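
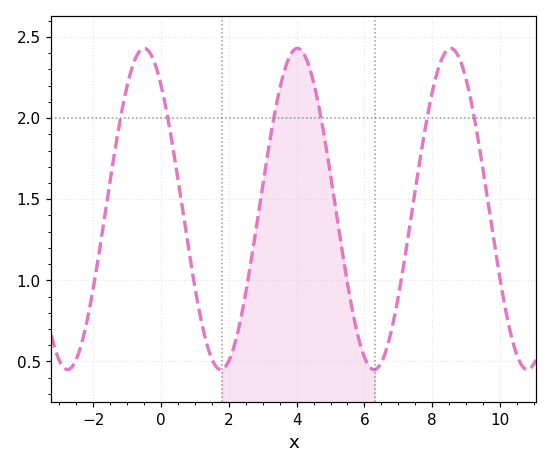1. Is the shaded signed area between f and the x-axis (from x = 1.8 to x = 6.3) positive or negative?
positive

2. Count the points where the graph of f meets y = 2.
6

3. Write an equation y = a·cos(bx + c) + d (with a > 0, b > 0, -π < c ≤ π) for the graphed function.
y = 0.99cos(1.4x + 0.69) + 1.44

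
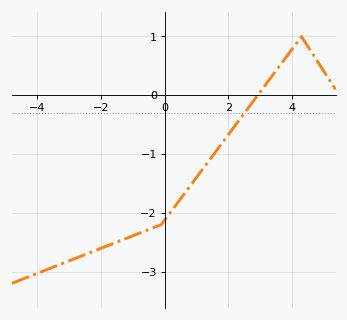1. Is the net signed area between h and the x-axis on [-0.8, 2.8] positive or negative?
negative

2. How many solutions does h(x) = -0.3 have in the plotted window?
1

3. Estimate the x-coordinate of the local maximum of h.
4.2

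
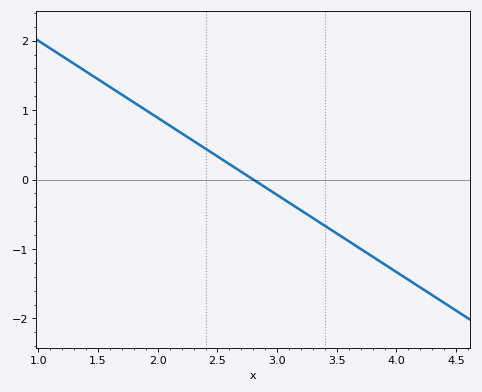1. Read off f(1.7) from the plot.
1.2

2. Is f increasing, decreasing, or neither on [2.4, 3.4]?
decreasing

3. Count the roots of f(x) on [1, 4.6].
1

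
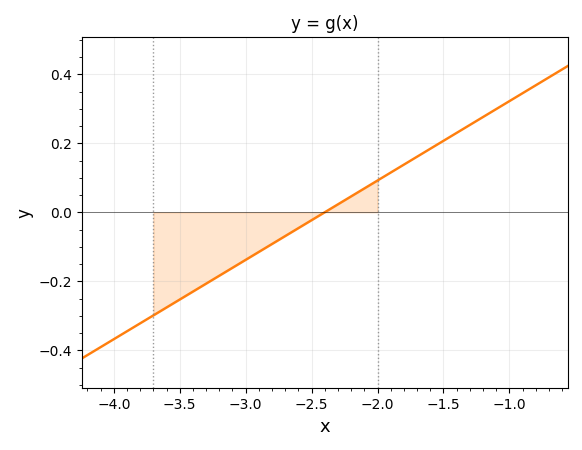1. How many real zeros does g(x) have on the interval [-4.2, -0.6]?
1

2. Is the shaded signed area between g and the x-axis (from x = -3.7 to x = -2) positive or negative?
negative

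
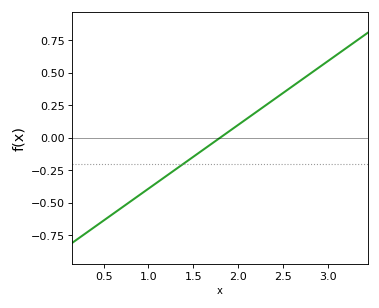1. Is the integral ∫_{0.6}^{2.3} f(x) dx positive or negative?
negative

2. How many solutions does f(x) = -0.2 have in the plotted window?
1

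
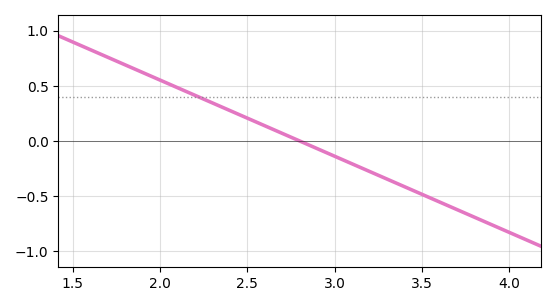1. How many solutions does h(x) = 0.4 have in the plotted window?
1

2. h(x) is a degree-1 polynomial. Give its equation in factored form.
y = -0.69(x - 2.8)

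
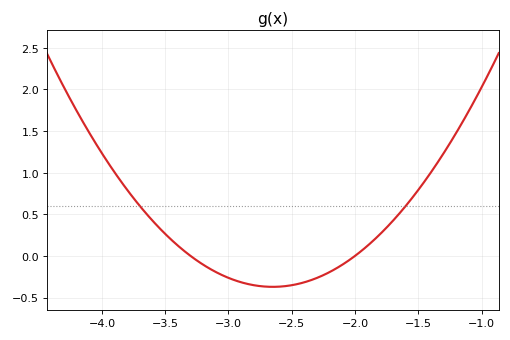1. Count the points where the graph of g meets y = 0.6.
2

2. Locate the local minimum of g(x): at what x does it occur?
-2.65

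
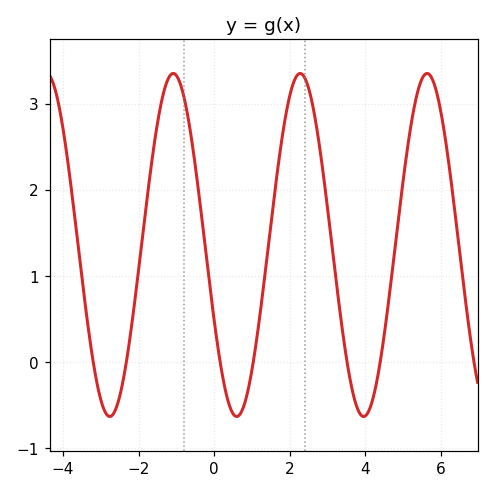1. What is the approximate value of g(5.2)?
2.7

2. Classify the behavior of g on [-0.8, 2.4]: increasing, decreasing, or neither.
neither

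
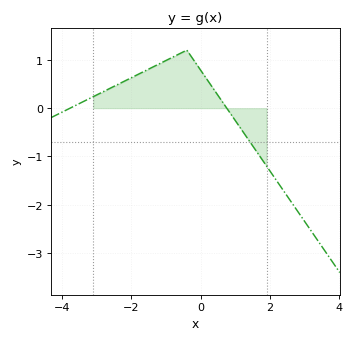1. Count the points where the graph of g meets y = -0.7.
1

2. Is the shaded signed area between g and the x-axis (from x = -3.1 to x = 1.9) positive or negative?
positive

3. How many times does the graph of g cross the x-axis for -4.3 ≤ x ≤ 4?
2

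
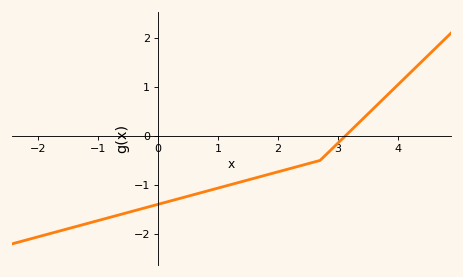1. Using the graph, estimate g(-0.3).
-1.5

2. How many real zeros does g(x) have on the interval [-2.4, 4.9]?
1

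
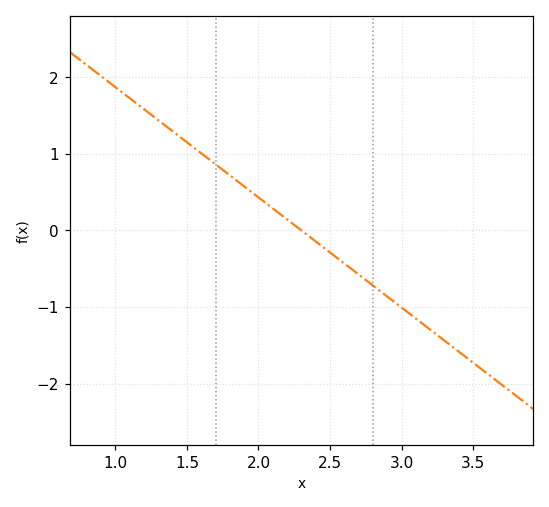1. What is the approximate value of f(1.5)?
1.15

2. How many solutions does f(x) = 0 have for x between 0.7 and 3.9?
1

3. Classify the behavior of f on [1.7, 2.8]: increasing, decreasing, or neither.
decreasing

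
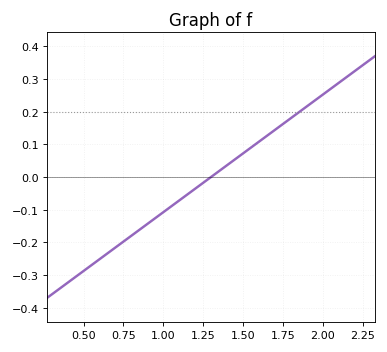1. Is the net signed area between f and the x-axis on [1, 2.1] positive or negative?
positive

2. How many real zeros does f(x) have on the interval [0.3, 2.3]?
1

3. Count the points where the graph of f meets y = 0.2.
1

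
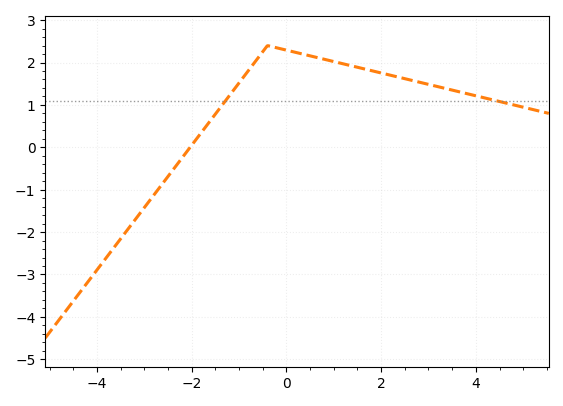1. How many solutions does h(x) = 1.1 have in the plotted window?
2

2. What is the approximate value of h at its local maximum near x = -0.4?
2.4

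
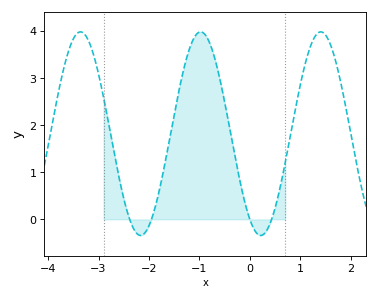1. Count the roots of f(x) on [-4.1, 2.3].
4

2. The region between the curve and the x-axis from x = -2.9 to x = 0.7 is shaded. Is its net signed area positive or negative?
positive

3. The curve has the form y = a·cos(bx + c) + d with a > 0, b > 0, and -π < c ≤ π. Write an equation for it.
y = 2.16cos(2.64x + 2.58) + 1.82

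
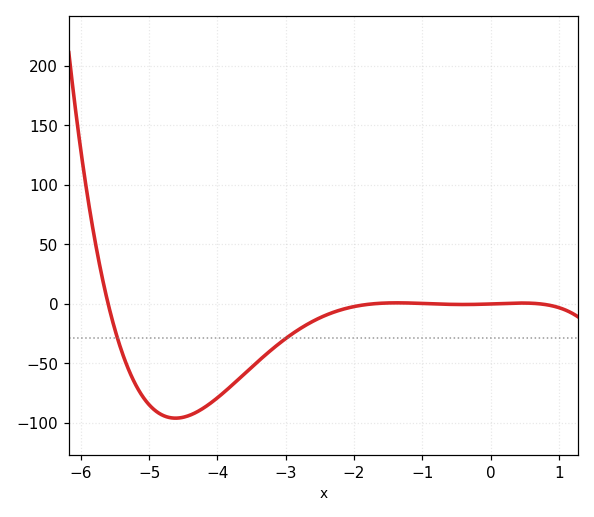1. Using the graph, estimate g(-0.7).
-0.395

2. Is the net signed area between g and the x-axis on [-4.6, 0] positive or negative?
negative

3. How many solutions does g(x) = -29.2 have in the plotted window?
2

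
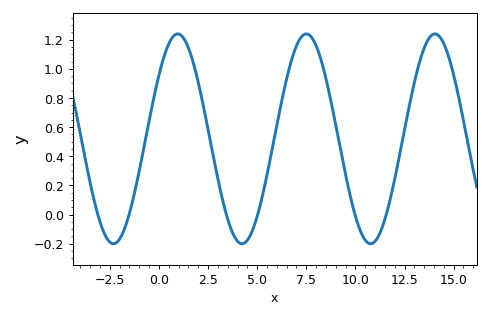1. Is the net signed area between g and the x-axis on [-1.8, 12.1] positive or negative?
positive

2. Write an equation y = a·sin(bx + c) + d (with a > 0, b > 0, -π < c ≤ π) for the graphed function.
y = 0.72sin(0.96x + 0.65) + 0.52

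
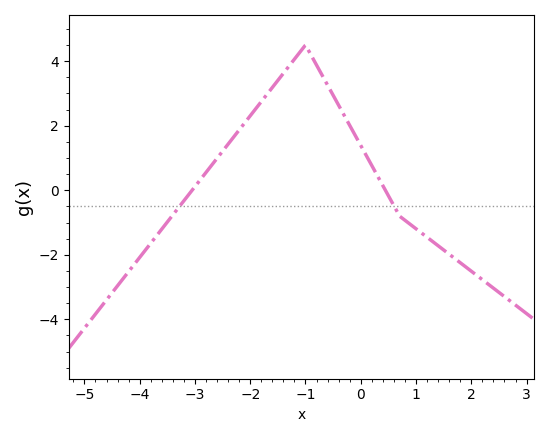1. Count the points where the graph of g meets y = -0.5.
2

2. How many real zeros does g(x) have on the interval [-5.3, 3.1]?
2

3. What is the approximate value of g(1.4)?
-1.72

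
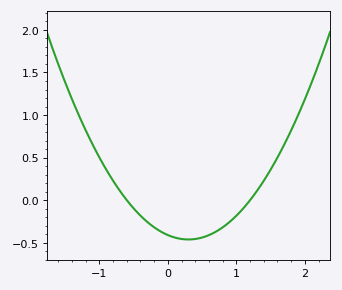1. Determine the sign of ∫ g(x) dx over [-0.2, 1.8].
negative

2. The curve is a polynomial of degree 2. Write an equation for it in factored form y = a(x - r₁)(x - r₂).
y = 0.57(x + 0.6)(x - 1.2)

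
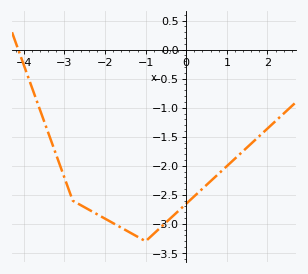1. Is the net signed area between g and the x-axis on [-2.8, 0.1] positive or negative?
negative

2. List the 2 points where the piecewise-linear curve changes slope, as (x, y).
(-2.8, -2.6); (-1, -3.3)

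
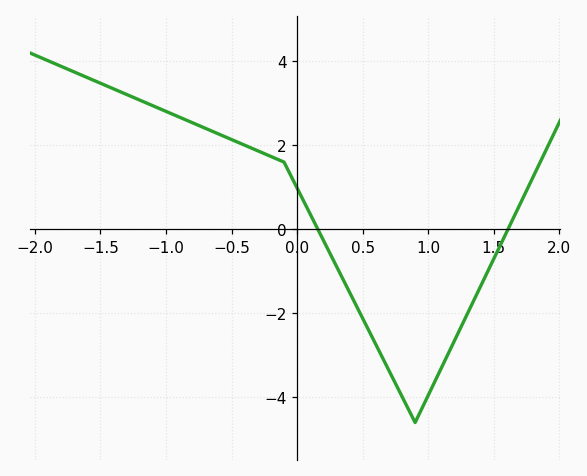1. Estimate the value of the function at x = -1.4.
3.34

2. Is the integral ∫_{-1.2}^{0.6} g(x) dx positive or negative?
positive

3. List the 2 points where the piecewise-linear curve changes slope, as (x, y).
(-0.1, 1.6); (0.9, -4.6)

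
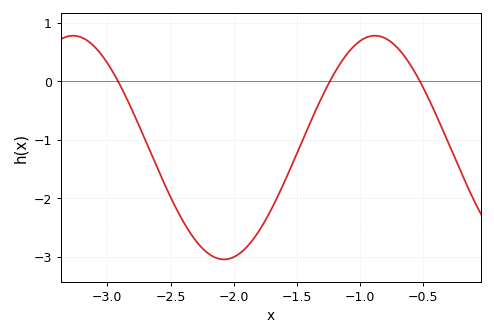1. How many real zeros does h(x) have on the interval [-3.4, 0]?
3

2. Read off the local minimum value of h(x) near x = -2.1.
-3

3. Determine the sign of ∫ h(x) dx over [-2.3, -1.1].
negative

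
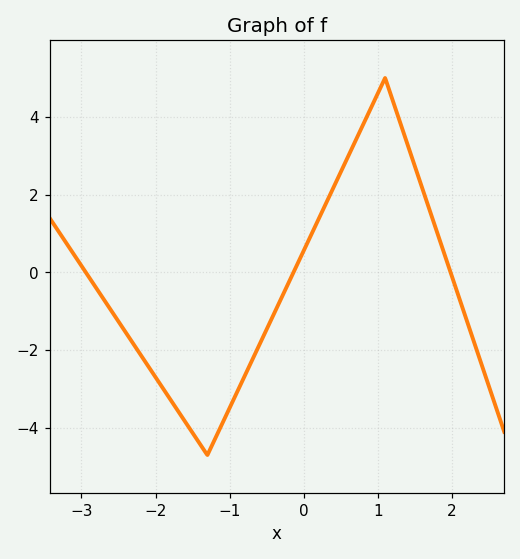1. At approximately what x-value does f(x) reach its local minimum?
-1.3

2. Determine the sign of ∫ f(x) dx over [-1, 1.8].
positive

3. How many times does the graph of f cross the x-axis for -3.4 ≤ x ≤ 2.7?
3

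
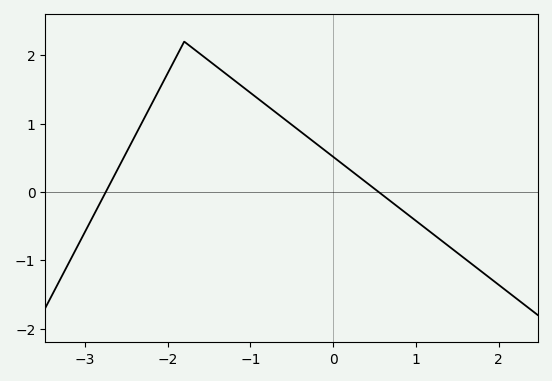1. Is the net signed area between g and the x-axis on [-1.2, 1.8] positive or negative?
positive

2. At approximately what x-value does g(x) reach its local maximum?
-1.8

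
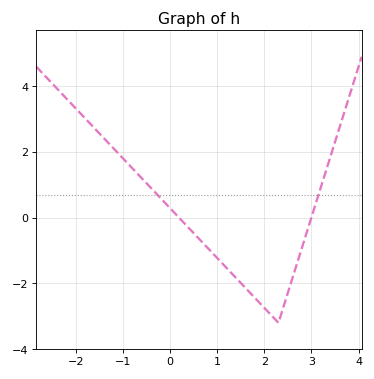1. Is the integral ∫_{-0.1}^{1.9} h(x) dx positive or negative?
negative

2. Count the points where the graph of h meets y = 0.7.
2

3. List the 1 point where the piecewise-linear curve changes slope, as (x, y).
(2.3, -3.2)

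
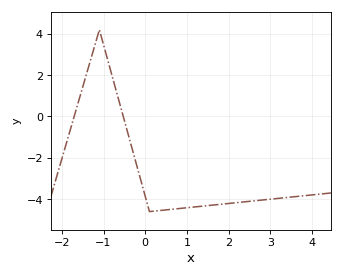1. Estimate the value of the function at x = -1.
3.47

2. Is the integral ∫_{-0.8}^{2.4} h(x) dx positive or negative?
negative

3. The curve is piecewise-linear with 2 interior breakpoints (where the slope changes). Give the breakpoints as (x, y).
(-1.1, 4.2); (0.1, -4.6)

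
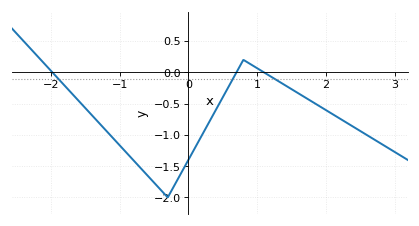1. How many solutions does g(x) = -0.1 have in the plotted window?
3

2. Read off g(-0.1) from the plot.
-1.6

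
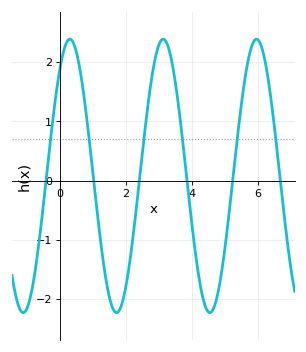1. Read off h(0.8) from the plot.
1.1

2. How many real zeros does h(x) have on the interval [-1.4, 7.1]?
6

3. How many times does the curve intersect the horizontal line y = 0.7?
6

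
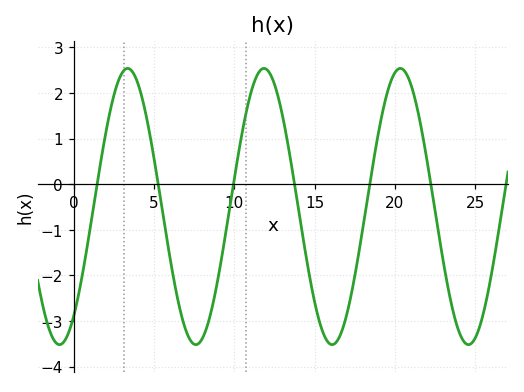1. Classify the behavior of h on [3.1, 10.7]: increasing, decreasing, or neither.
neither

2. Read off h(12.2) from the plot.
2.4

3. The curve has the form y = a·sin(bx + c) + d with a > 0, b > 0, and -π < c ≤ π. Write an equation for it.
y = 3.03sin(0.74x - 0.91) - 0.49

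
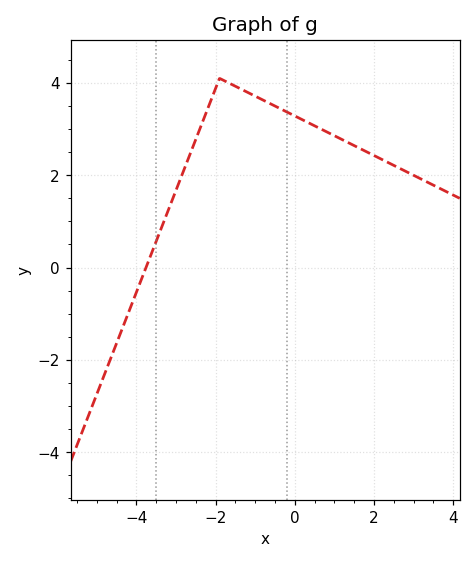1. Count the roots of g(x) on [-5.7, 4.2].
1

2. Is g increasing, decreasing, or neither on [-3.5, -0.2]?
neither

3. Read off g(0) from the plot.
3.2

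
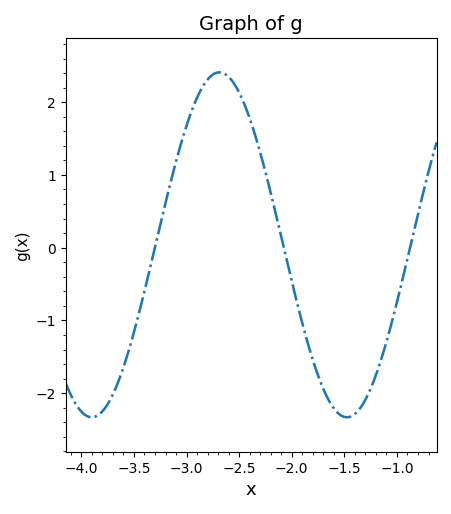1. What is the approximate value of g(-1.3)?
-2.1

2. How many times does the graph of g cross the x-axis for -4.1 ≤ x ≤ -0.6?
3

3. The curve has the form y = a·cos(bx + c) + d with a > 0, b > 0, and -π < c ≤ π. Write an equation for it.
y = 2.37cos(2.6x + 0.68) + 0.04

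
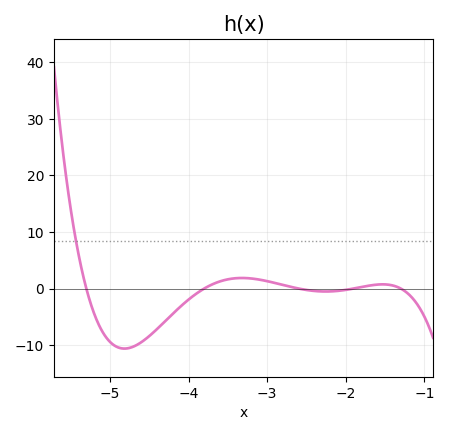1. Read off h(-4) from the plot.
-2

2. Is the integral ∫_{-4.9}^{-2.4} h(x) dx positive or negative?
negative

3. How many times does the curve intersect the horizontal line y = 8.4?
1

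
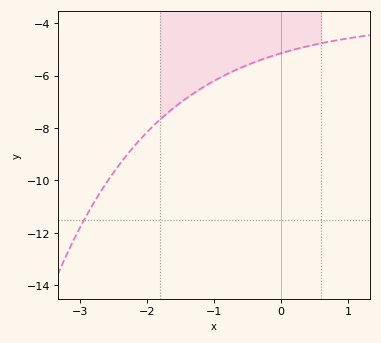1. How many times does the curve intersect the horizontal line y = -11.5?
1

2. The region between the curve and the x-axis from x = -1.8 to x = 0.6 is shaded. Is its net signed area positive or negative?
negative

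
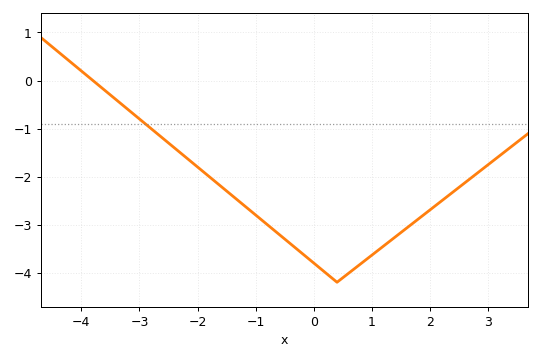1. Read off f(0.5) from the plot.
-4.11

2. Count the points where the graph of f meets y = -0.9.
1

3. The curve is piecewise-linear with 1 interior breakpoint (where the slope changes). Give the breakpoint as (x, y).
(0.4, -4.2)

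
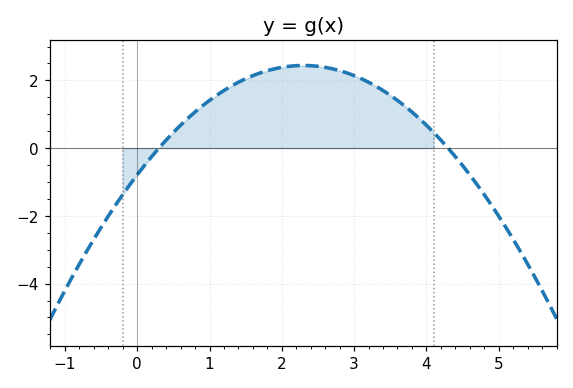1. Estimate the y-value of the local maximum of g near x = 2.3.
2.4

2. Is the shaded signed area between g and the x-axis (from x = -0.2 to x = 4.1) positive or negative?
positive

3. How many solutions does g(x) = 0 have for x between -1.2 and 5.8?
2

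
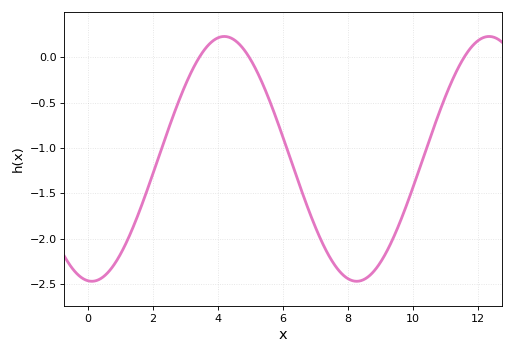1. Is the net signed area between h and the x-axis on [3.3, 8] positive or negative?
negative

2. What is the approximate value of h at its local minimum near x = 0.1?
-2.45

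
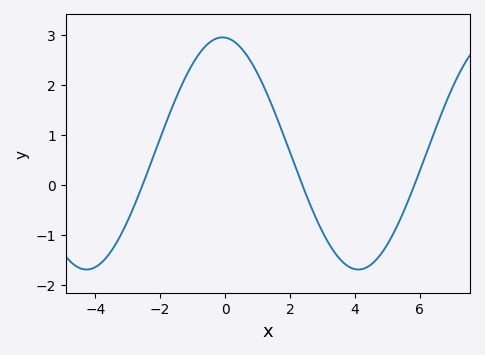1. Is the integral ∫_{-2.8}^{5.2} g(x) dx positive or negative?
positive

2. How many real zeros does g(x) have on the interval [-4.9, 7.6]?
3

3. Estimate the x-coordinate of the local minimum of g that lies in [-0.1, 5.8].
4.2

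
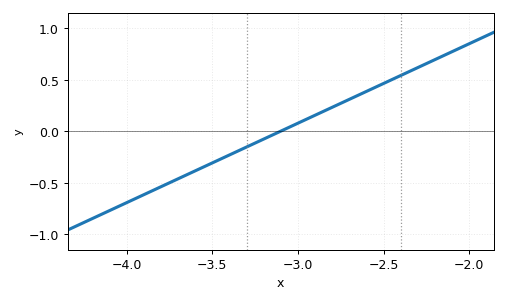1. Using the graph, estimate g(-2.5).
0.462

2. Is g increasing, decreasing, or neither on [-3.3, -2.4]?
increasing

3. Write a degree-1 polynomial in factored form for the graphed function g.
y = 0.77(x + 3.1)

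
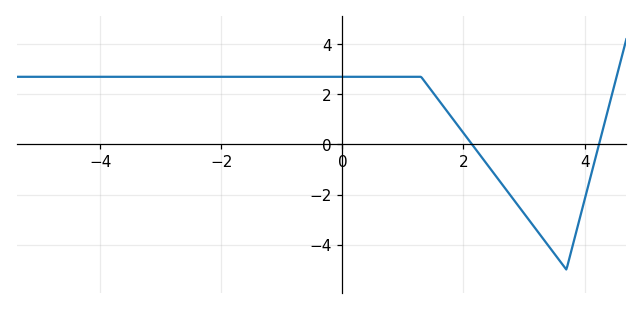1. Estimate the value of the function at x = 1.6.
1.8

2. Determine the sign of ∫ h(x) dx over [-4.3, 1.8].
positive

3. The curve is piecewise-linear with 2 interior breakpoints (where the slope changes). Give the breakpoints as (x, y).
(1.3, 2.7); (3.7, -5)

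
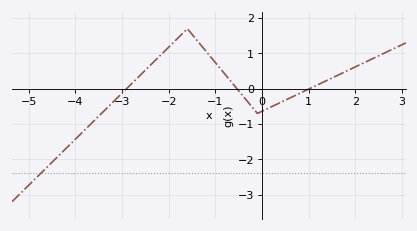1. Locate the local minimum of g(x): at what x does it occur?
-0.1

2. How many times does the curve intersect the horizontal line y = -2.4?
1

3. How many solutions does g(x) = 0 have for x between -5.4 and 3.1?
3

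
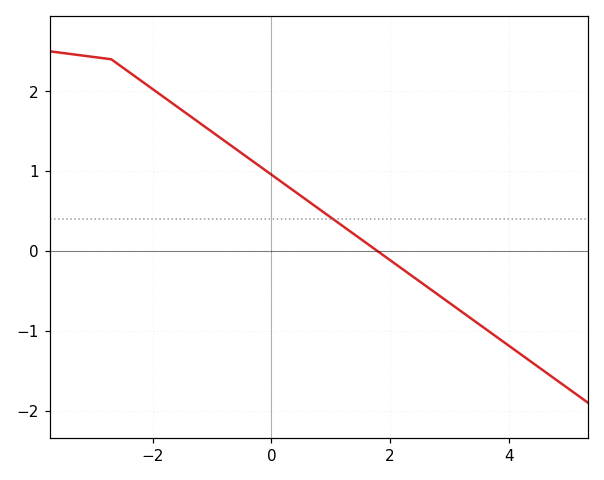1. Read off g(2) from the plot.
-0.1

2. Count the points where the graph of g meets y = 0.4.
1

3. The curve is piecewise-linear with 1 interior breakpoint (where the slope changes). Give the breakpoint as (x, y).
(-2.7, 2.4)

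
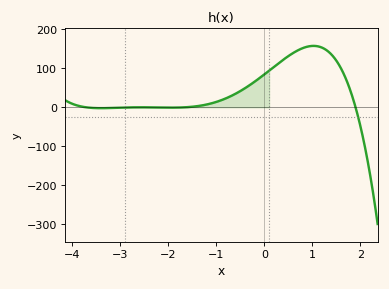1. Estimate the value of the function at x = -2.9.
-0.304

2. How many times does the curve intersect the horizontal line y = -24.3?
1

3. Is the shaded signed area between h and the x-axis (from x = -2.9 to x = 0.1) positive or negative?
positive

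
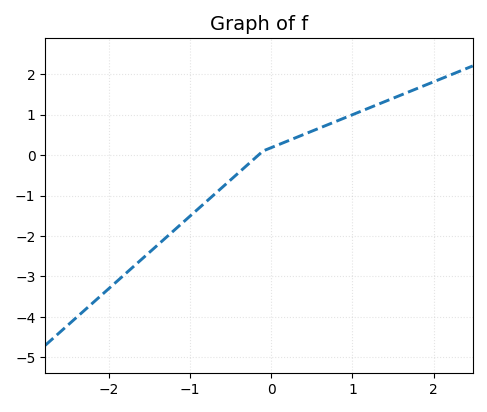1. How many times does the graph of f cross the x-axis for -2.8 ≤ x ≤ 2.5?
1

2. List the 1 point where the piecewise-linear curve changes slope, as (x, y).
(-0.1, 0.1)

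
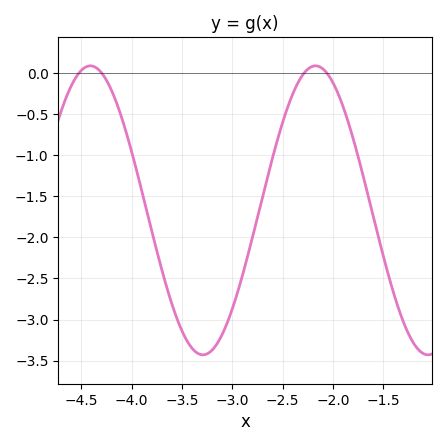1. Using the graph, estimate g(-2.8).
-1.99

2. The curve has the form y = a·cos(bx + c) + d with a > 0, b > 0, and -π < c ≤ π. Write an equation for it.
y = 1.76cos(2.81x - 0.172) - 1.67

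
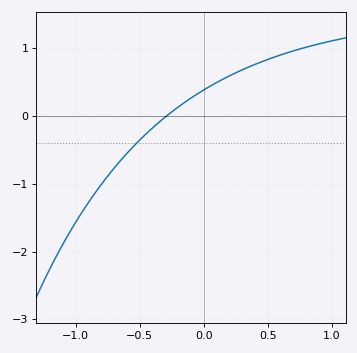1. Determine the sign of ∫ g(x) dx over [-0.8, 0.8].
positive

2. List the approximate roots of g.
-0.3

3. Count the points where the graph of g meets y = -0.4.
1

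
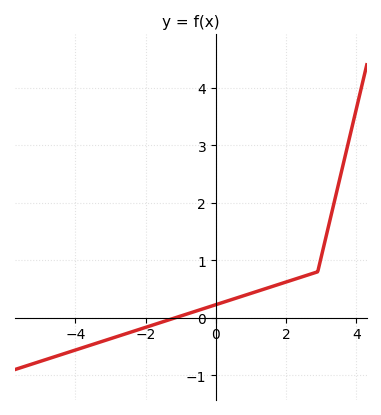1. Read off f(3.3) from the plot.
1.8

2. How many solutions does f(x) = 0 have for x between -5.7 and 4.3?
1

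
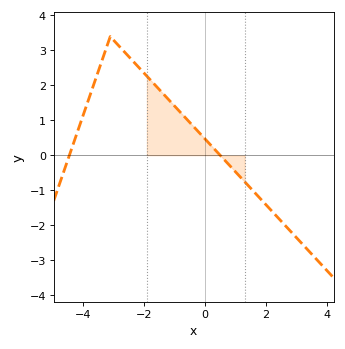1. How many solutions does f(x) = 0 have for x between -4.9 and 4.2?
2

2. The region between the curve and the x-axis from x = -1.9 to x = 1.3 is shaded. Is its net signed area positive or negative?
positive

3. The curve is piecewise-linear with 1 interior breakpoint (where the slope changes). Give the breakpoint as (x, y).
(-3.1, 3.4)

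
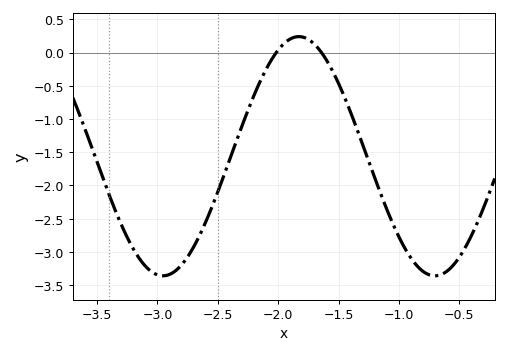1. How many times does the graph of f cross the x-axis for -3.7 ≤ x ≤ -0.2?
2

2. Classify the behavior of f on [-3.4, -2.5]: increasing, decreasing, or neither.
neither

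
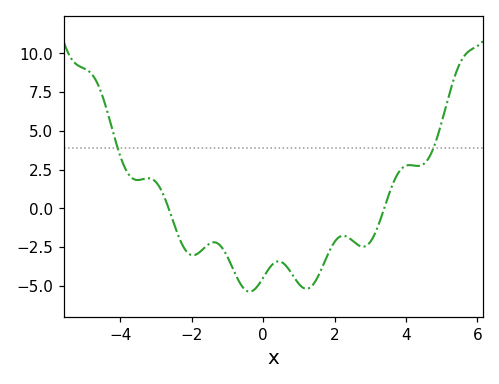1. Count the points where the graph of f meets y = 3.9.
2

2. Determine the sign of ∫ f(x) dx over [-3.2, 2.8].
negative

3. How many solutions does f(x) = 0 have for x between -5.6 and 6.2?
2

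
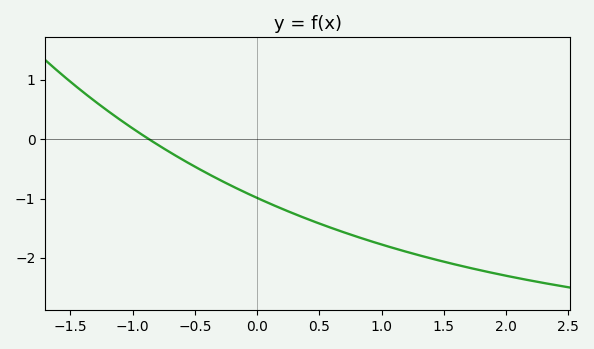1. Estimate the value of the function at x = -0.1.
-0.9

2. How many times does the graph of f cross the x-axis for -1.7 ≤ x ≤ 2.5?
1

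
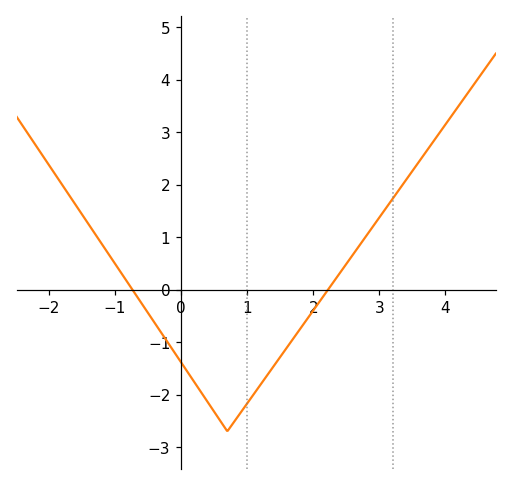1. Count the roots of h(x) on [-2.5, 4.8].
2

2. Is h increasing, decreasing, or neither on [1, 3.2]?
increasing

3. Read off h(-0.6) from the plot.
-0.3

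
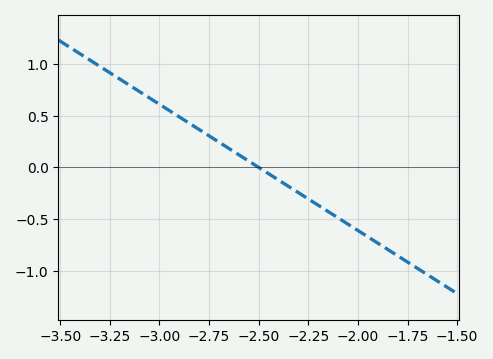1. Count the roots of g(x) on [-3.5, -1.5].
1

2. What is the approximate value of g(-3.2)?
0.854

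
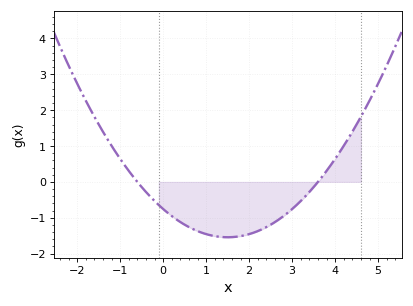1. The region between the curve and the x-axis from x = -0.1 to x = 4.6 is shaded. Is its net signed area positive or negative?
negative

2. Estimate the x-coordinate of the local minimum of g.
1.4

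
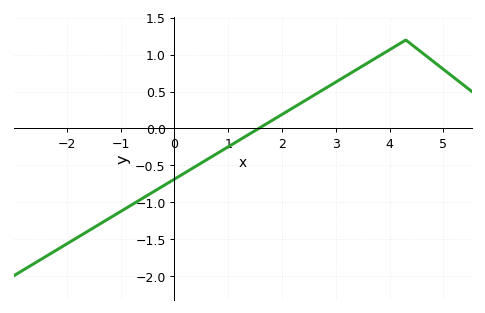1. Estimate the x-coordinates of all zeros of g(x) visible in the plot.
1.57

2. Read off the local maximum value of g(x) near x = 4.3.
1.2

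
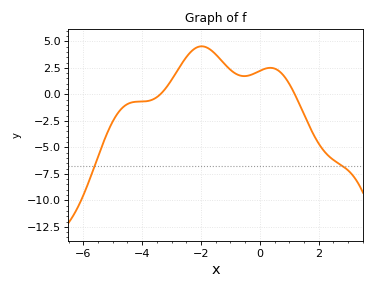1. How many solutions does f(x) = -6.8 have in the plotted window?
2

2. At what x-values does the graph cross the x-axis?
-3.4, 1.2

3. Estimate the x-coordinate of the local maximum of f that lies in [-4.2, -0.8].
-2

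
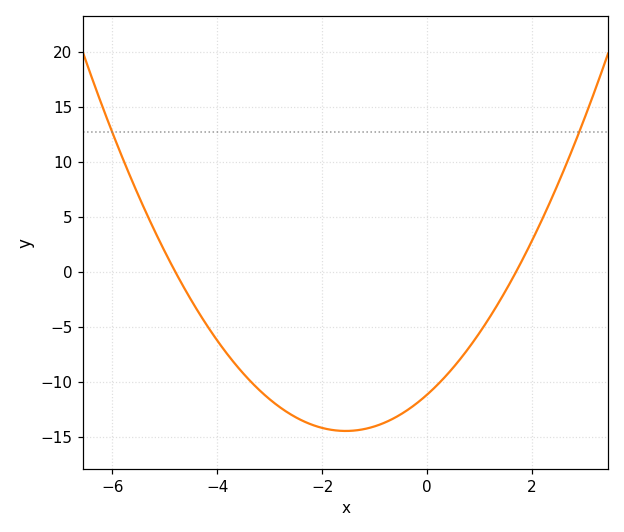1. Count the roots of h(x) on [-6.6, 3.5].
2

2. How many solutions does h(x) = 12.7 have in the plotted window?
2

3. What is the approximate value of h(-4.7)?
-1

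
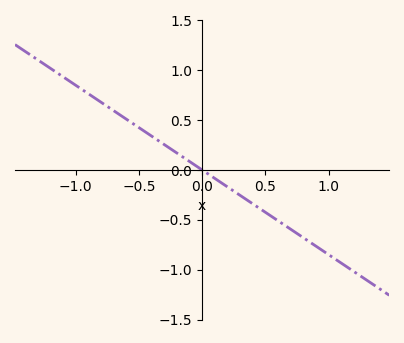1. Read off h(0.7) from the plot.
-0.6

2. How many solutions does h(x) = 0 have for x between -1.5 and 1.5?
1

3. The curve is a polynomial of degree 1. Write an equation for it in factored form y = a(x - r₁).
y = -0.85(x - 0)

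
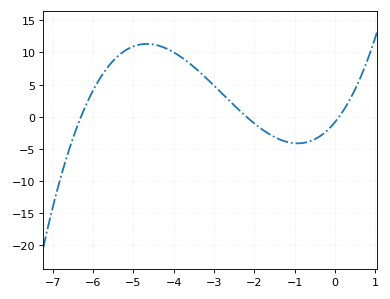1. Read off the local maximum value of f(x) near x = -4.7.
11.3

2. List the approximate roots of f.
-6.3, -2.2, 0.1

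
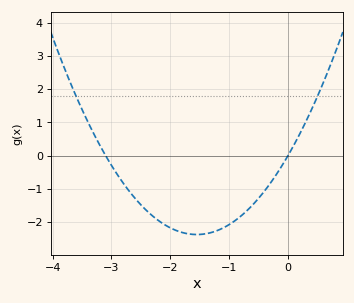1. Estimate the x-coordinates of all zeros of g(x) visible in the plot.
-3.1, 0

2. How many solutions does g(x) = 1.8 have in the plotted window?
2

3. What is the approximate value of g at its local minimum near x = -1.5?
-2.4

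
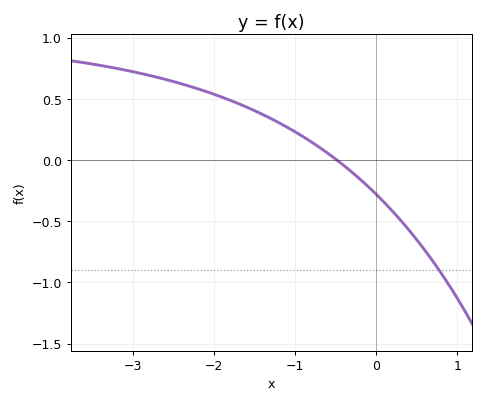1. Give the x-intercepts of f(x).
-0.484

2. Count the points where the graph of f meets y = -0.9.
1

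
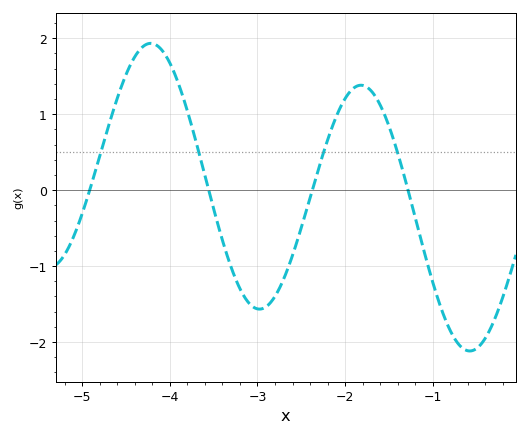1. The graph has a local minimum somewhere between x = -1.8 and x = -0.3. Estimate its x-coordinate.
-0.6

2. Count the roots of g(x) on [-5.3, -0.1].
4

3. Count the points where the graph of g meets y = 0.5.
4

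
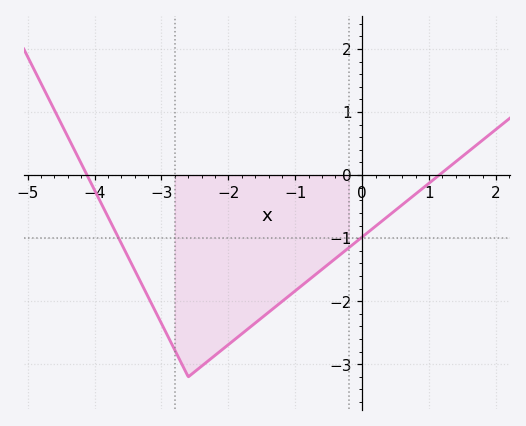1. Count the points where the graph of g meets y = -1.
2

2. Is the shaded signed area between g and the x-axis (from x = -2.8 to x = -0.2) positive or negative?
negative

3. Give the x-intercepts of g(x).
-4.11, 1.15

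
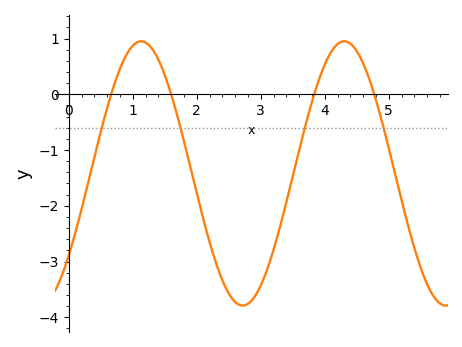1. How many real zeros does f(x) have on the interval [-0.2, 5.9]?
4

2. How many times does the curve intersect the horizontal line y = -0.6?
4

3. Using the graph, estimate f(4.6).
0.6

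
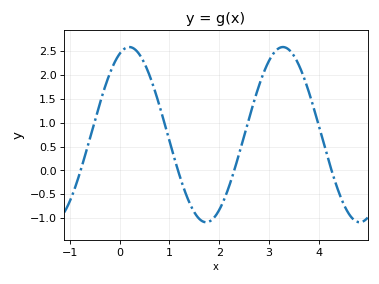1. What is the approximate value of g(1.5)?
-0.881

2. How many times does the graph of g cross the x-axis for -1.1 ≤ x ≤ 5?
4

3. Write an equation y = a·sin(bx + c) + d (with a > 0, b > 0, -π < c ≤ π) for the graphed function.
y = 1.84sin(2.04x + 1.17) + 0.75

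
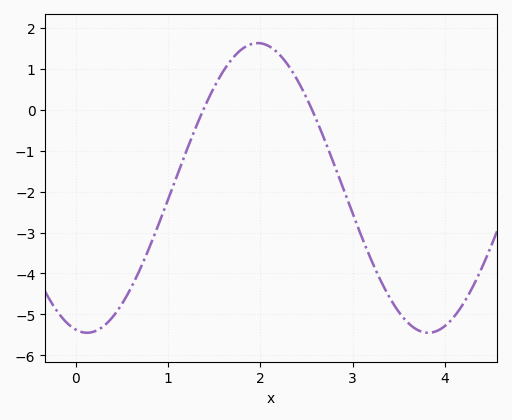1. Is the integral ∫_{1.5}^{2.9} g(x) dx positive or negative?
positive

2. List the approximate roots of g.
1.38, 2.56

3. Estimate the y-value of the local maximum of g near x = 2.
1.63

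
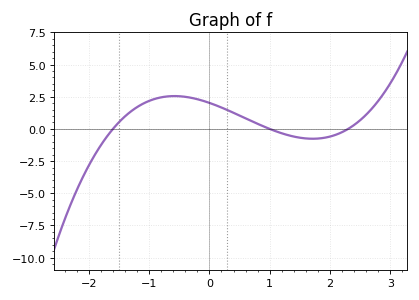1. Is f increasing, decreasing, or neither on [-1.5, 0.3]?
neither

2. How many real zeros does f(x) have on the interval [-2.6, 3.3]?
3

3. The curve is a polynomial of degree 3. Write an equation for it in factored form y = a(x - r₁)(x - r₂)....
y = 0.55(x + 1.6)(x - 1)(x - 2.3)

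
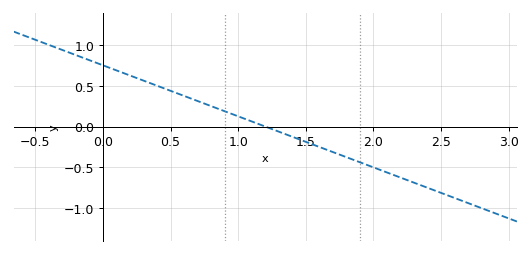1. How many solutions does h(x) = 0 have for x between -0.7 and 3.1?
1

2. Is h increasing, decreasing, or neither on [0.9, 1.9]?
decreasing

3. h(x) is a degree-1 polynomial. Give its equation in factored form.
y = -0.63(x - 1.2)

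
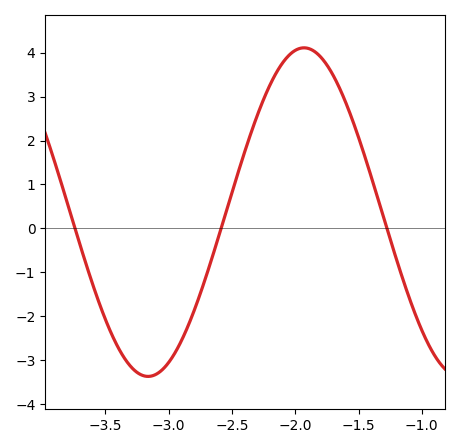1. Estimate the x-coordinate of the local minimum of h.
-3.15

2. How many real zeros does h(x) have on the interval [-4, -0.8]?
3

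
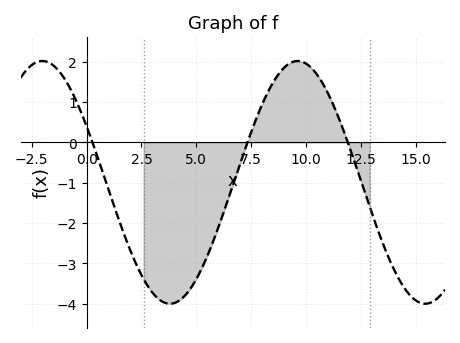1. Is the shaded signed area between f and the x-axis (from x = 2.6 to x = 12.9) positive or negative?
negative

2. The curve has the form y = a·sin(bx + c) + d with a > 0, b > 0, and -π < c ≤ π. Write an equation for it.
y = 3.01sin(0.54x + 2.66) - 0.99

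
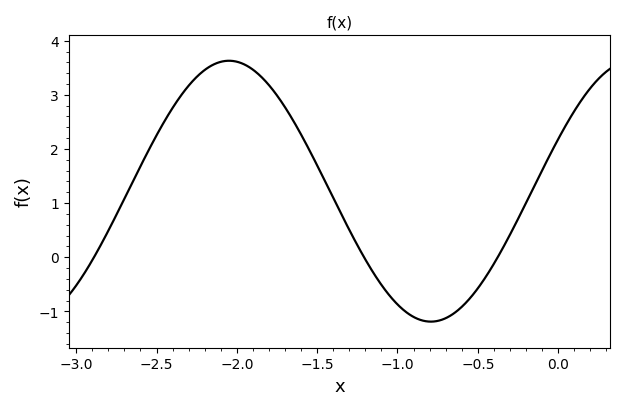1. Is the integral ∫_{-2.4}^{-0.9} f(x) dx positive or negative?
positive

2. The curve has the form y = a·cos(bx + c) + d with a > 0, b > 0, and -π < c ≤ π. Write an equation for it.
y = 2.41cos(2.5x - 1.16) + 1.22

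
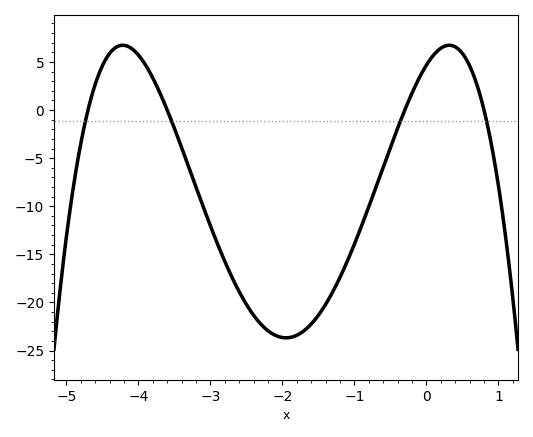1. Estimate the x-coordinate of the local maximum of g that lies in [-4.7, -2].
-4.22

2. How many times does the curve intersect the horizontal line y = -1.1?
4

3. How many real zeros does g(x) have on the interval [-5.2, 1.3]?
4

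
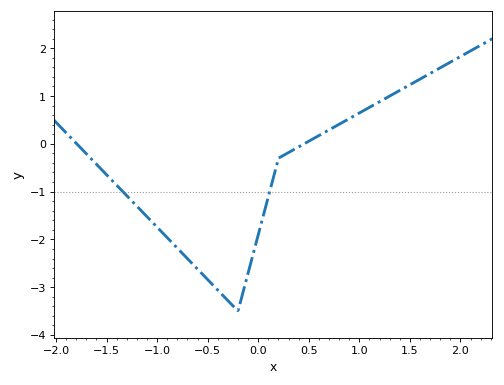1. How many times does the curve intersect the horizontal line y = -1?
2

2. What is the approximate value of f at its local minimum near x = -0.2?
-3.5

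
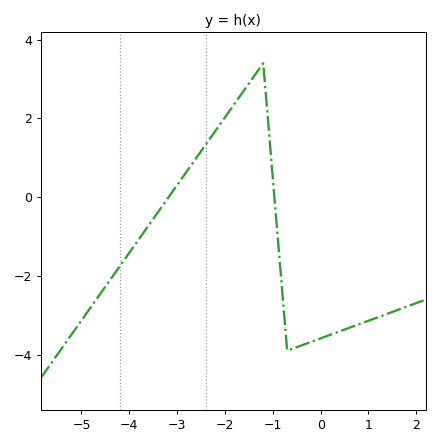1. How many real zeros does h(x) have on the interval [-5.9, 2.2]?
2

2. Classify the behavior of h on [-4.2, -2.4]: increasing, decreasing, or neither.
increasing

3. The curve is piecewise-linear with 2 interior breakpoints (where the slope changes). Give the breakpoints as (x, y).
(-1.2, 3.4); (-0.7, -3.9)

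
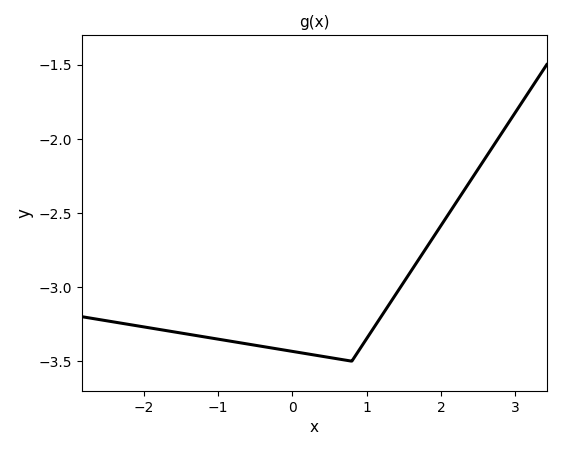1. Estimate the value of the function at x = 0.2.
-3.45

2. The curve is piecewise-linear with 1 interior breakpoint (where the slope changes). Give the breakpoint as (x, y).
(0.8, -3.5)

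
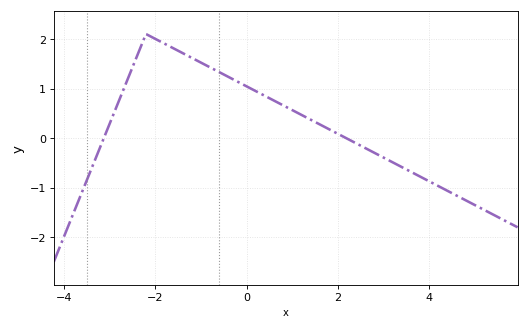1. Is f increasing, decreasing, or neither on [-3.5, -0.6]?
neither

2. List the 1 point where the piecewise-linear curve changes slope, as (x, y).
(-2.2, 2.1)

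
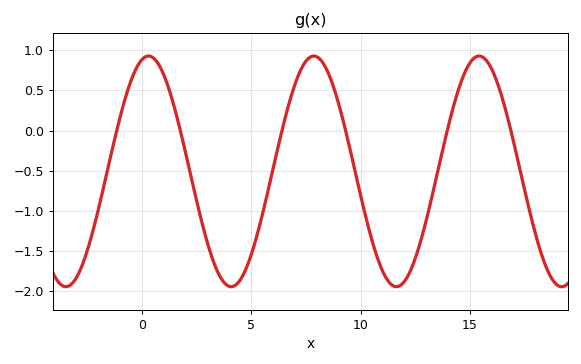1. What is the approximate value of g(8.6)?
0.666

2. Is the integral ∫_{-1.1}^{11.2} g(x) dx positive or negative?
negative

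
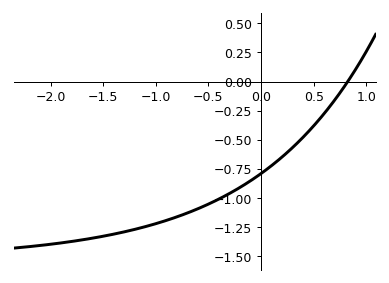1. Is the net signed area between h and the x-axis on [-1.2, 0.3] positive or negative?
negative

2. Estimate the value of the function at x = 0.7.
-0.15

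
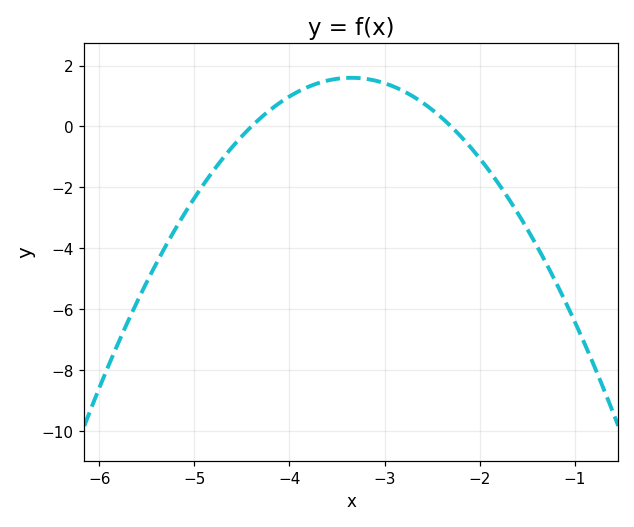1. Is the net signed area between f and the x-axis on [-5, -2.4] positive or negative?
positive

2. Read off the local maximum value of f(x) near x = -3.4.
1.6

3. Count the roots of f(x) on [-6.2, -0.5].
2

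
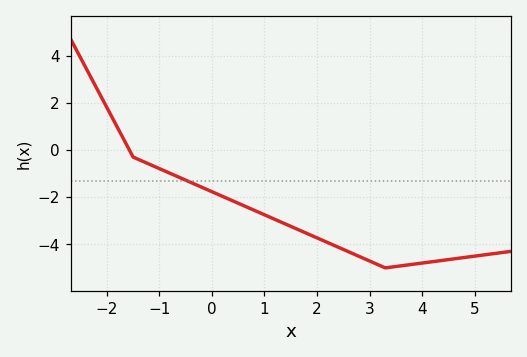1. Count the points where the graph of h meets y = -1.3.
1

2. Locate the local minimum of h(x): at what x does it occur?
3.4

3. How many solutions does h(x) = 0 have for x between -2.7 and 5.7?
1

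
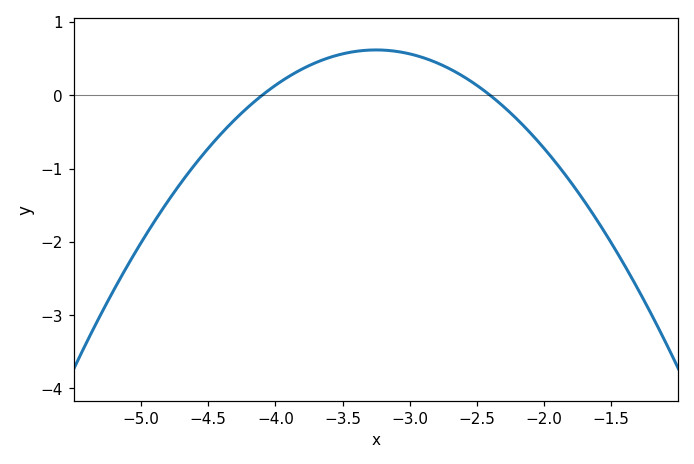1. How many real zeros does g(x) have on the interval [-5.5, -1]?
2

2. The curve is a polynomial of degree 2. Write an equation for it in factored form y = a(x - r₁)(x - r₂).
y = -0.86(x + 4.1)(x + 2.4)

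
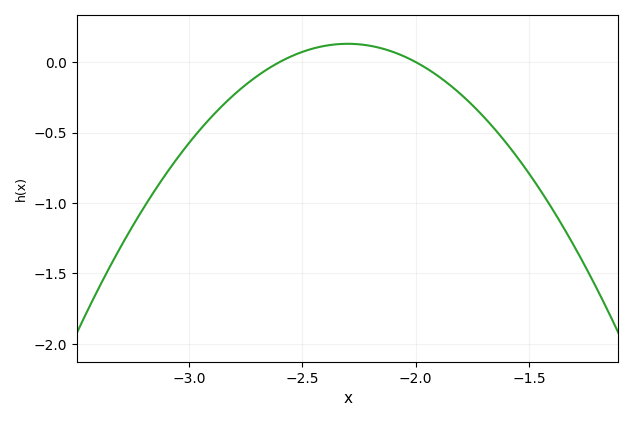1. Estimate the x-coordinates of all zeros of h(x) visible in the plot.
-2.6, -2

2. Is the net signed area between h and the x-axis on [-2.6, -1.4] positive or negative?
negative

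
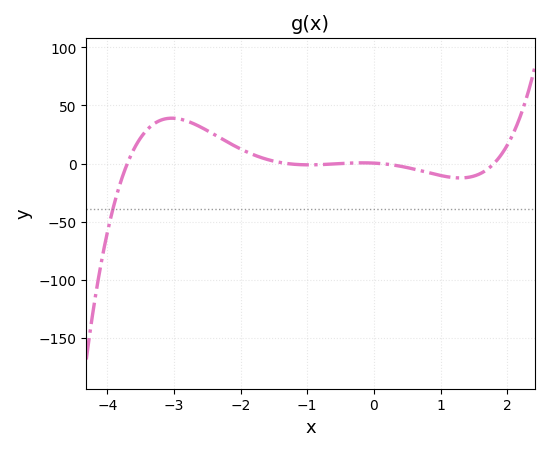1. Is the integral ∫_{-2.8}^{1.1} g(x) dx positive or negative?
positive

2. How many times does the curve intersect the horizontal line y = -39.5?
1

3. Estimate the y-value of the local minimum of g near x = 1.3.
-10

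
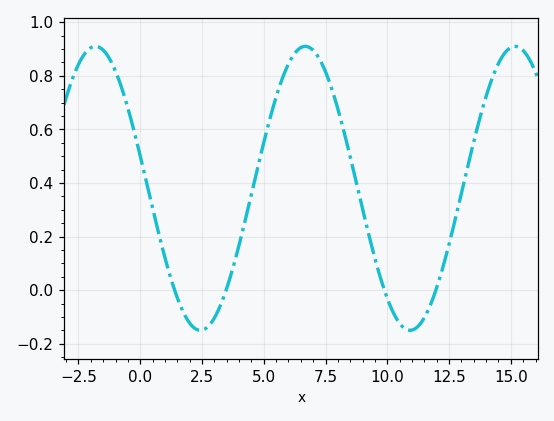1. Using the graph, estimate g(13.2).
0.44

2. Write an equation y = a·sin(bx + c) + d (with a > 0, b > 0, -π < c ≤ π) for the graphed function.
y = 0.53sin(0.74x + 2.9) + 0.38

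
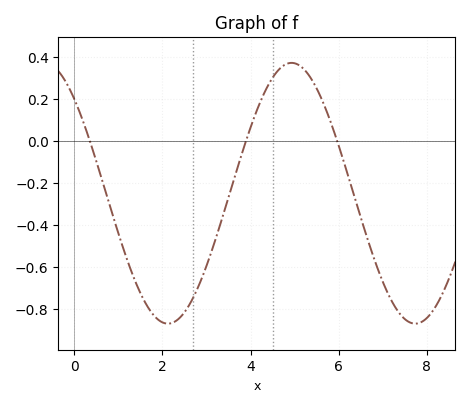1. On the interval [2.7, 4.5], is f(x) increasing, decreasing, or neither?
increasing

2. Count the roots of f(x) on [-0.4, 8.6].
3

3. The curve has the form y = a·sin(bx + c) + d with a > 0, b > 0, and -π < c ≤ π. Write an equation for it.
y = 0.62sin(1.12x + 2.33) - 0.25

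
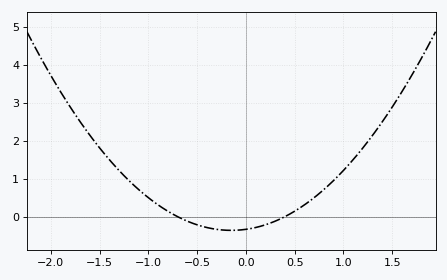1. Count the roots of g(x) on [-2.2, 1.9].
2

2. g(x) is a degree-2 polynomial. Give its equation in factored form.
y = 1.19(x + 0.7)(x - 0.4)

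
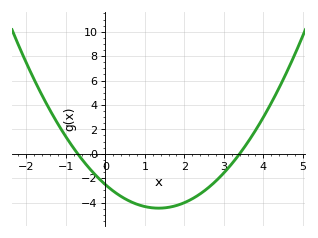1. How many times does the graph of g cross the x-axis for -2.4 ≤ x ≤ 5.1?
2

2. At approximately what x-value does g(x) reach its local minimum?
1.3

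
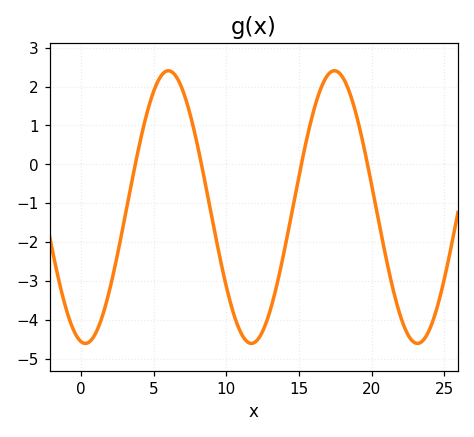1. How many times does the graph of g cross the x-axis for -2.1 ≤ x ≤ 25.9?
4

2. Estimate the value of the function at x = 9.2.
-1.7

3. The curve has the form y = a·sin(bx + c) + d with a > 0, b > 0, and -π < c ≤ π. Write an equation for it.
y = 3.51sin(0.55x - 1.7) - 1.1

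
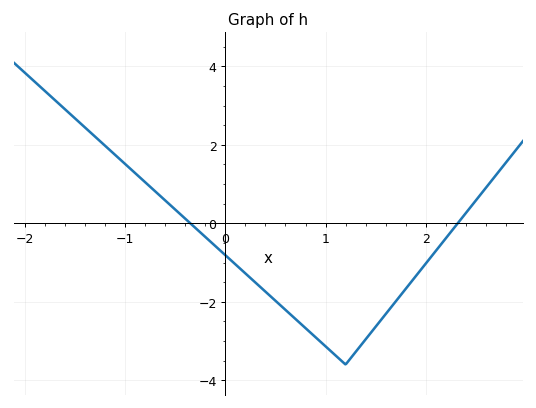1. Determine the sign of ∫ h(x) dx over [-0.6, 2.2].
negative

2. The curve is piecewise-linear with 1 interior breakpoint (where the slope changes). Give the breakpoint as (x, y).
(1.2, -3.6)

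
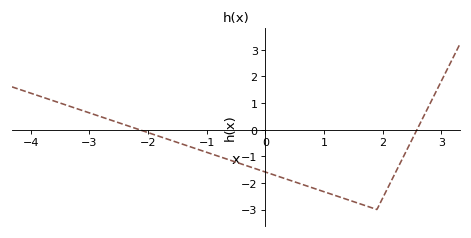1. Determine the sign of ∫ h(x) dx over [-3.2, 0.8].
negative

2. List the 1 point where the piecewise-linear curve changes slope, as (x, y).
(1.9, -3)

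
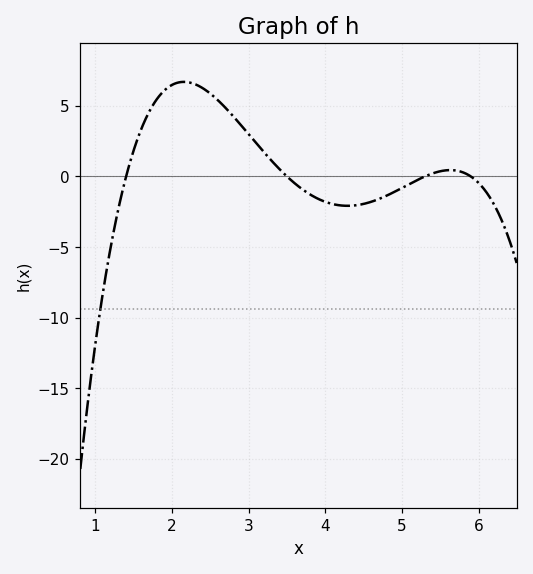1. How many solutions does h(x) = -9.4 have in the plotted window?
1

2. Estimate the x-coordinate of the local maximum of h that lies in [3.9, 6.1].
5.63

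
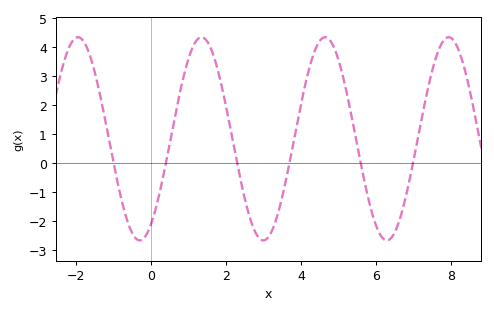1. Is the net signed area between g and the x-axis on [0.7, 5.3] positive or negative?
positive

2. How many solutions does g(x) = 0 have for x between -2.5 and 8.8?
6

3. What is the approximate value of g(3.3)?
-2.1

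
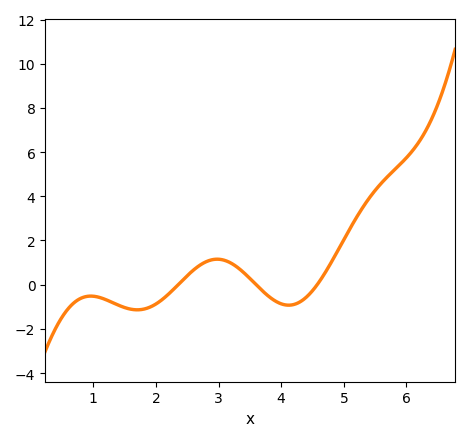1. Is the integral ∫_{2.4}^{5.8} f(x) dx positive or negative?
positive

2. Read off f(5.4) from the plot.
3.8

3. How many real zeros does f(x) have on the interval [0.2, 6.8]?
3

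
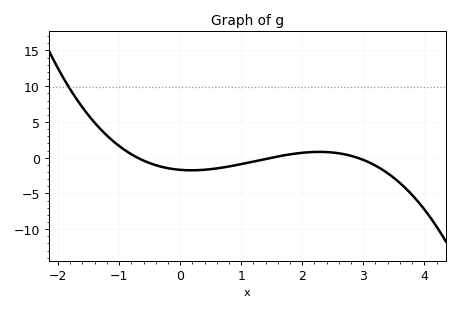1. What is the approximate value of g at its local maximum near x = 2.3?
0.807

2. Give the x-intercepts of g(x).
-0.7, 1.5, 2.9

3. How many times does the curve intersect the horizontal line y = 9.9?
1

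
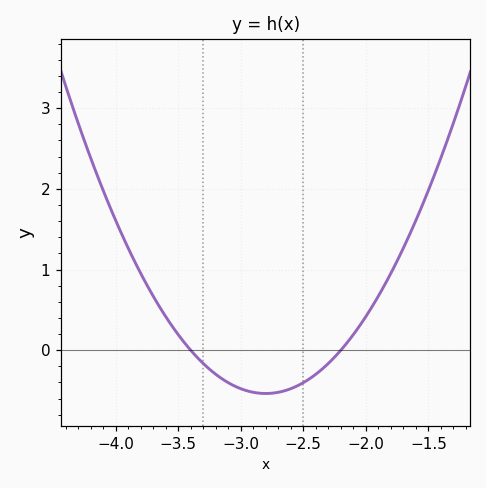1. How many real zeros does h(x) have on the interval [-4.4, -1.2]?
2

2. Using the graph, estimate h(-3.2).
-0.3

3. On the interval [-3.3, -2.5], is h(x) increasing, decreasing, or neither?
neither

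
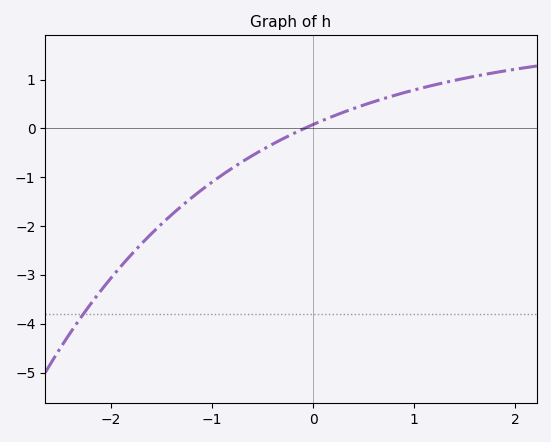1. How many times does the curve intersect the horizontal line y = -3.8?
1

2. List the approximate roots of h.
-0.1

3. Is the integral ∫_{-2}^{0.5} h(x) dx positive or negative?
negative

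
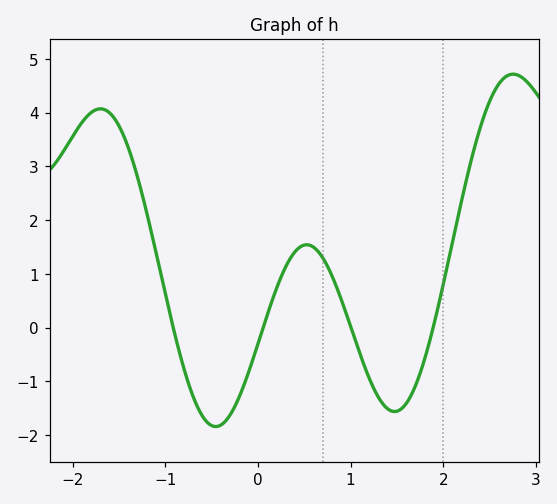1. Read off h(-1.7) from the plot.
4.07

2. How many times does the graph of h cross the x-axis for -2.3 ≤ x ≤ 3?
4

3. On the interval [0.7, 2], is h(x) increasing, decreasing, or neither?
neither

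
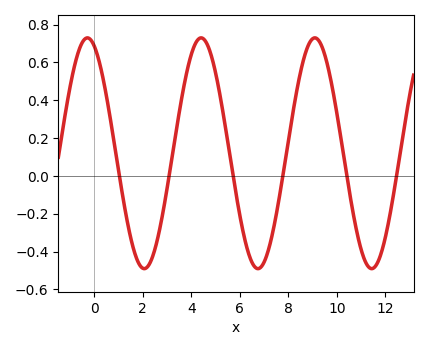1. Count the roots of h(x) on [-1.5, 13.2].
6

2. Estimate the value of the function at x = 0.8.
0.2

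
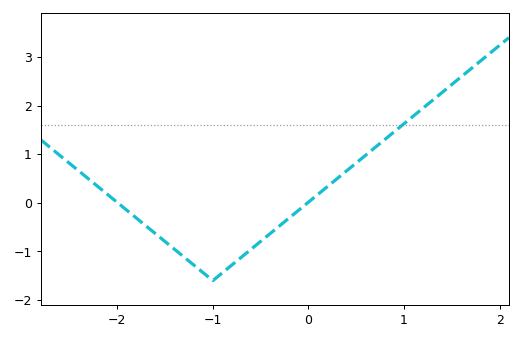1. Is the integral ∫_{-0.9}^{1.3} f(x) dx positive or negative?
positive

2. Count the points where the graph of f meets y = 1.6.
1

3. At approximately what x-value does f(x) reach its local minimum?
-1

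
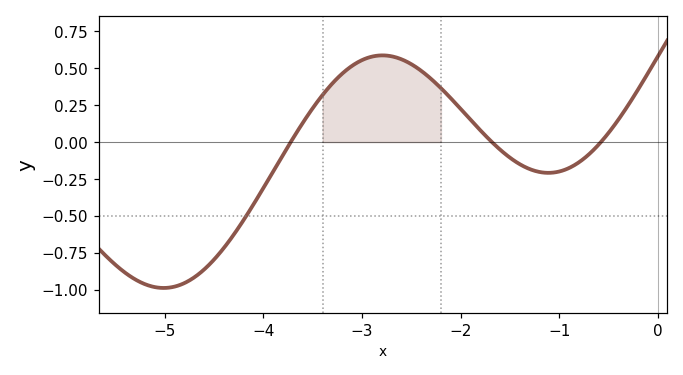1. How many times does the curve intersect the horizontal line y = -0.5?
1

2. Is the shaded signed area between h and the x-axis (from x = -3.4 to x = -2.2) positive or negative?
positive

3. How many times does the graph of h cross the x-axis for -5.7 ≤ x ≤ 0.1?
3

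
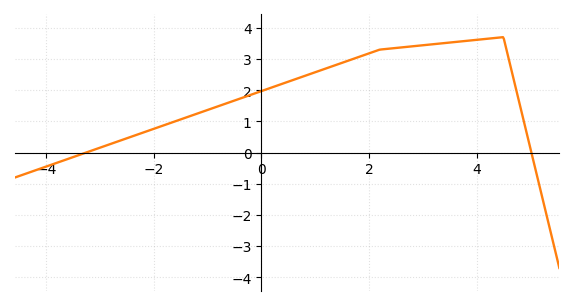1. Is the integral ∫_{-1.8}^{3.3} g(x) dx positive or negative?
positive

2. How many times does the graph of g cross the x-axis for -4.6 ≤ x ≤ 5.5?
2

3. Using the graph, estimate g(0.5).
2.27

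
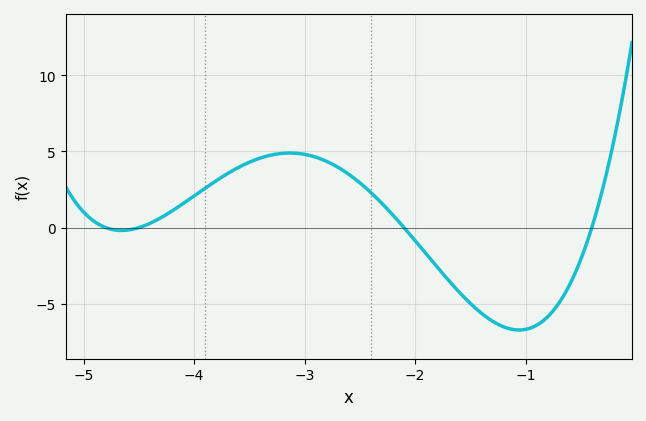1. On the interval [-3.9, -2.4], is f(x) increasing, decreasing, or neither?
neither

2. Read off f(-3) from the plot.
5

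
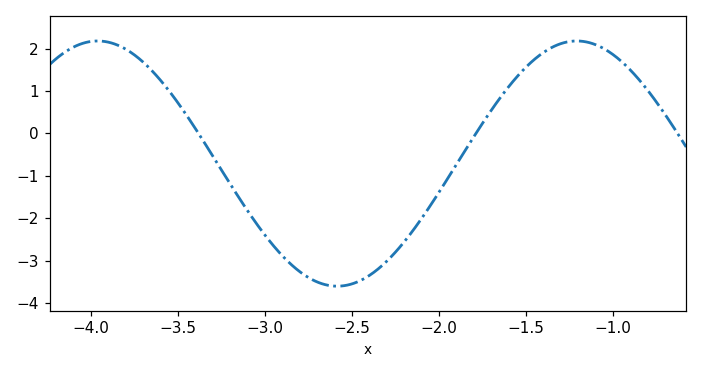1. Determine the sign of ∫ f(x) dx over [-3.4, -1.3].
negative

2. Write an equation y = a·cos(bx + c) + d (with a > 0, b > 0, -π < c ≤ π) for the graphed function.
y = 2.89cos(2.3x + 2.8) - 0.71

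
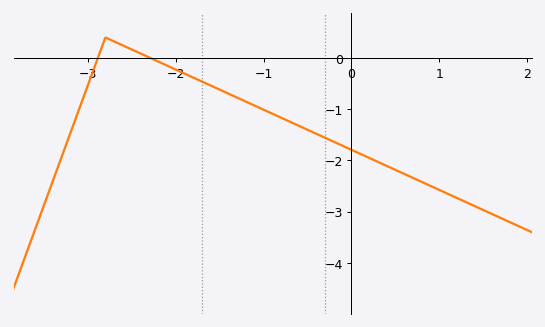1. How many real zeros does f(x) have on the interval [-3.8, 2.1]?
2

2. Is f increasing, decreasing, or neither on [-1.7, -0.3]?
decreasing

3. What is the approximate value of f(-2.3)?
0.008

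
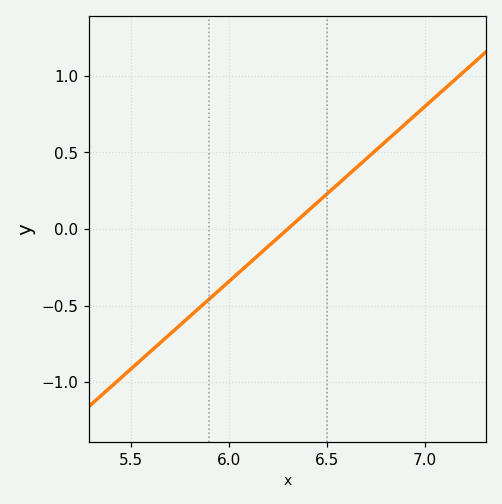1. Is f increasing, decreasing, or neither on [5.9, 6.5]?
increasing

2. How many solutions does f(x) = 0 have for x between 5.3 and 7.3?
1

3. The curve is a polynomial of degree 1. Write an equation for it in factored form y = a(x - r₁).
y = 1.14(x - 6.3)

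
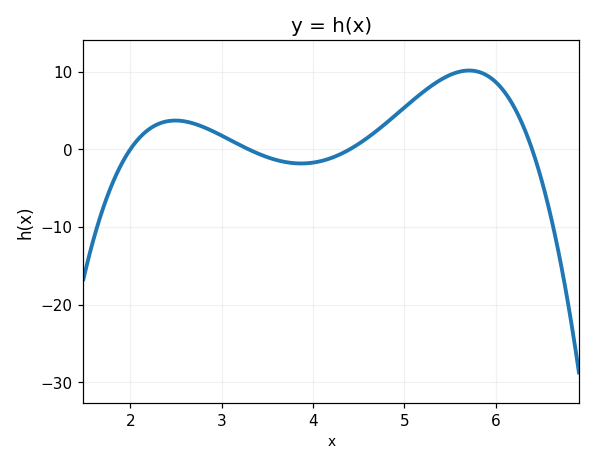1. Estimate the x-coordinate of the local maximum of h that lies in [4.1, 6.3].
5.71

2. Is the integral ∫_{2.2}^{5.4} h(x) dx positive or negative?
positive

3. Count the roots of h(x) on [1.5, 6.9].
4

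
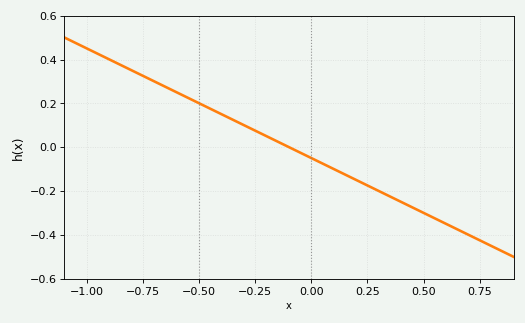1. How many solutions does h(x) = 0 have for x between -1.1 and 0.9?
1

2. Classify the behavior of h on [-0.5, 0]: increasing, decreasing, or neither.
decreasing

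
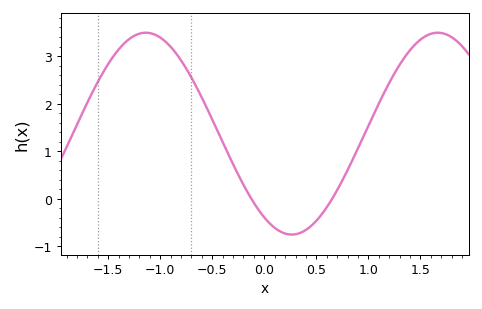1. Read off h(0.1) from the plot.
-0.6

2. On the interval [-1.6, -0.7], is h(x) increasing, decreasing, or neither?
neither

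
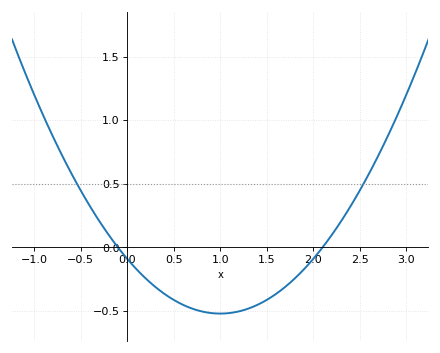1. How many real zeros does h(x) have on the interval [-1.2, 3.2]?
2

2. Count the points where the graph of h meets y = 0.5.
2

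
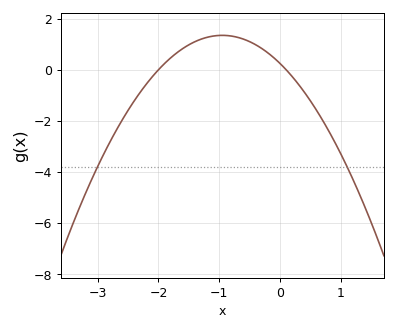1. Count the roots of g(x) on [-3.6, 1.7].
2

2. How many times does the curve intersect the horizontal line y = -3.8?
2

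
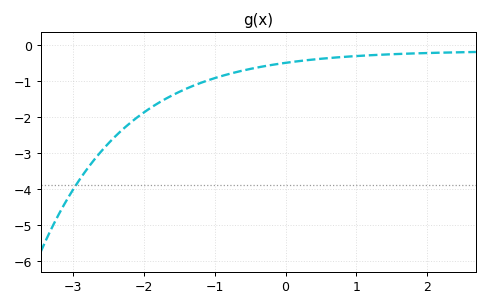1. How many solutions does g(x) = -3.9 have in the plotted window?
1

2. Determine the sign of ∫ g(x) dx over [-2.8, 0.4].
negative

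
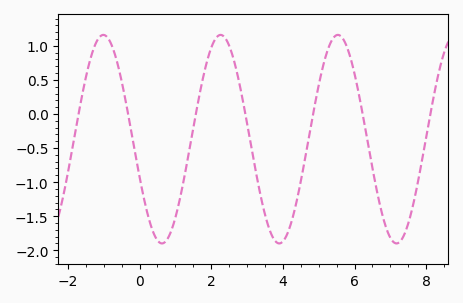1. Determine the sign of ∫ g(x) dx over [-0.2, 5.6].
negative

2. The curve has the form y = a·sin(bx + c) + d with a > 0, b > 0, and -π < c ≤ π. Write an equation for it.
y = 1.53sin(1.9x - 2.8) - 0.37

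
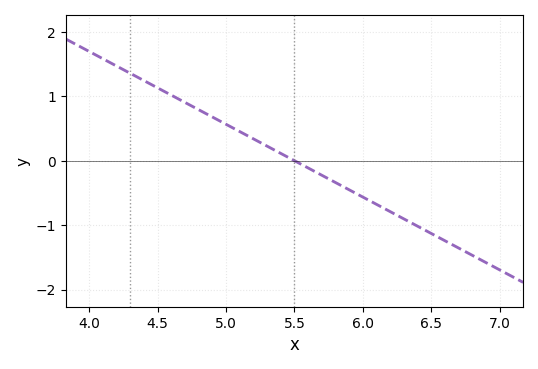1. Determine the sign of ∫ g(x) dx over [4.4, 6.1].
positive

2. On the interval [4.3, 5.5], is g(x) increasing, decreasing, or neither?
decreasing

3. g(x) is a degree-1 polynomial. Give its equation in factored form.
y = -1.13(x - 5.5)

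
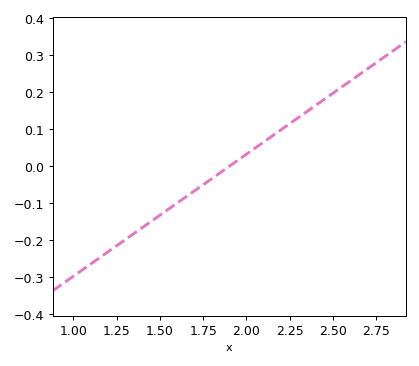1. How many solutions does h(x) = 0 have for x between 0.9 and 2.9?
1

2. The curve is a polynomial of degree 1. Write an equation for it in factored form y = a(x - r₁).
y = 0.33(x - 1.9)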